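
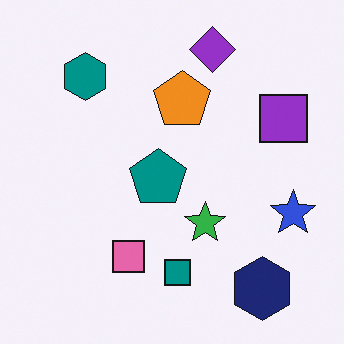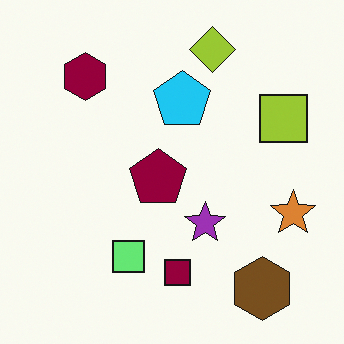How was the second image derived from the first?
The transformation is: hue-shifted by a large amount.

Every shape's color has rotated by the same amount around the hue wheel — a uniform hue shift.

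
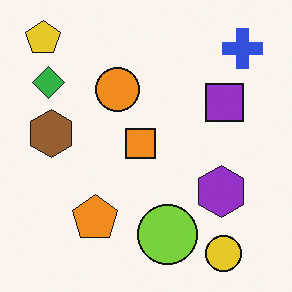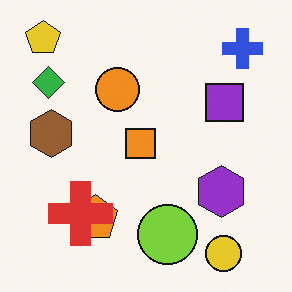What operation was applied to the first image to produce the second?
The transformation is: overlaid with an additional red cross.

A red cross appears in the second image that is absent from the first.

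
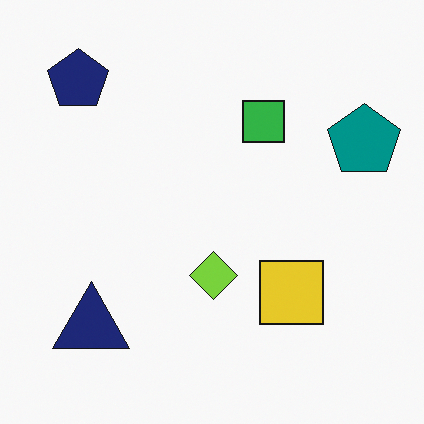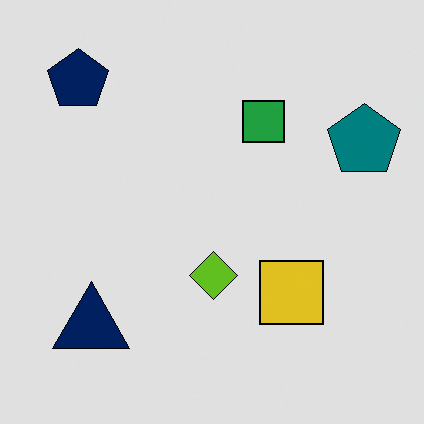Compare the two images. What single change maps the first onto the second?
The transformation is: posterized to a reduced palette.

Each flat color has snapped to a coarser quantized level — most visibly, the near-white background has dropped to a flat grey.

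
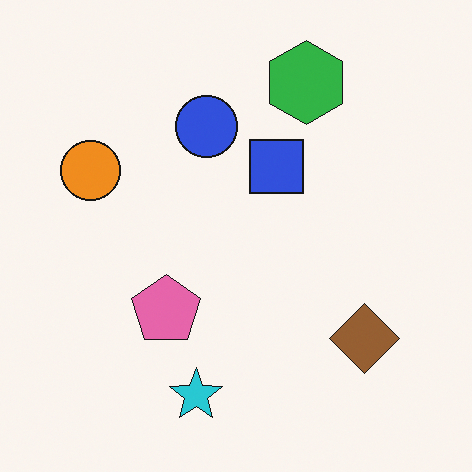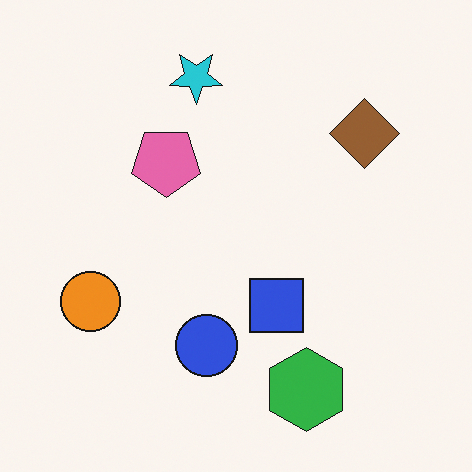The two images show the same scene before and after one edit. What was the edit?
Flipped vertically (top ↔ bottom).

The cyan star is in the bottom of the first image and the top of the second — shapes on opposite sides of the horizontal midline have swapped in a mirror flip.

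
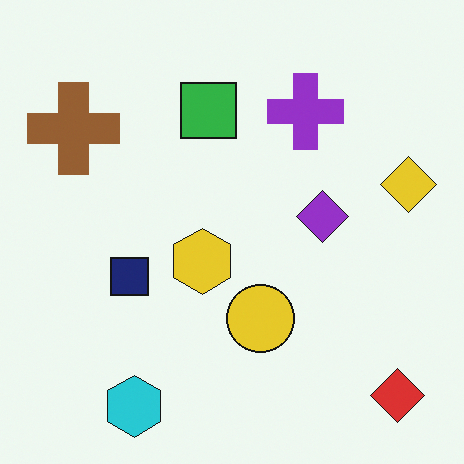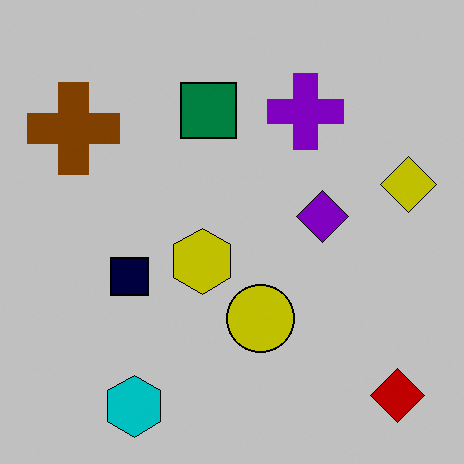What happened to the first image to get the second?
The image was aggressively posterized.

Each flat color has snapped to a coarser quantized level — most visibly, the near-white background has dropped to a flat grey.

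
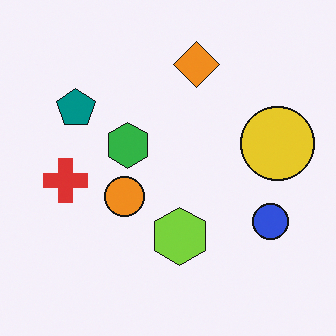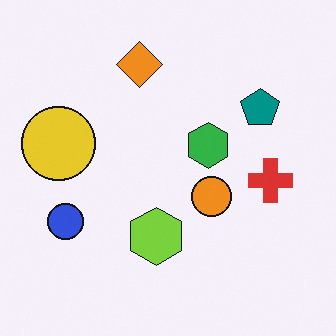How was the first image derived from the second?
Flipped horizontally (left ↔ right).

The yellow circle is in the left of the second image and the right of the first — shapes on opposite sides of the vertical midline have swapped in a mirror flip.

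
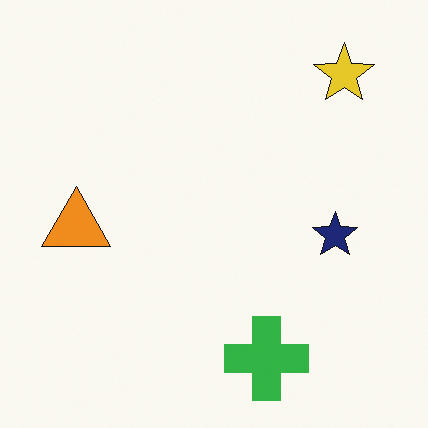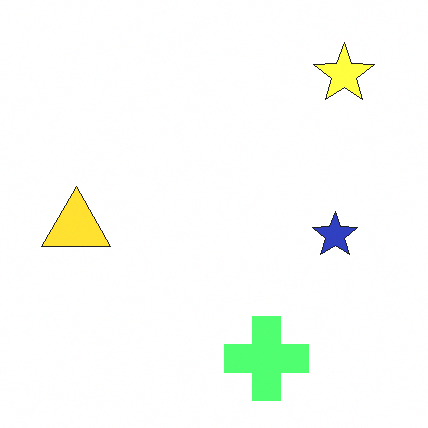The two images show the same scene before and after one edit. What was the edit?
The second image is the first brightened a lot.

Every pixel — background and shapes alike — is uniformly brightened.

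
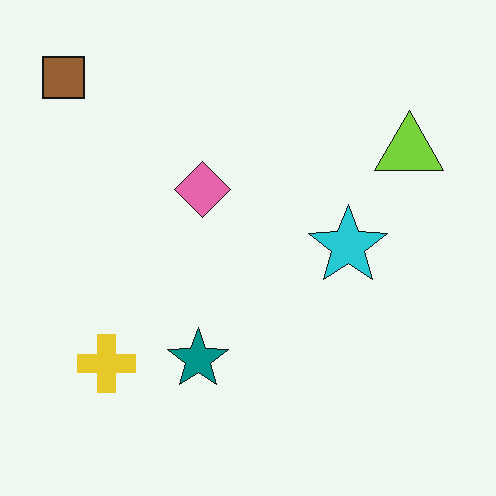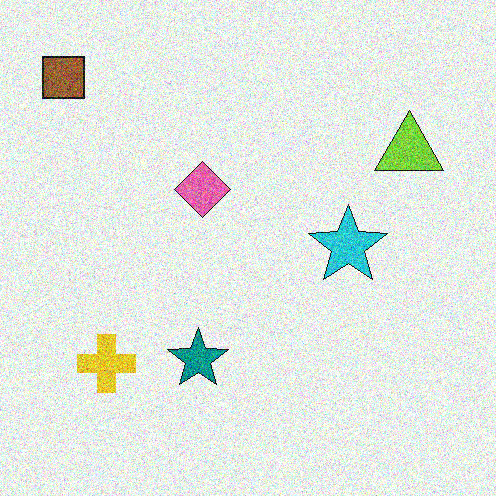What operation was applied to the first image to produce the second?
The image was degraded with strong gaussian noise.

Random speckle covers the whole image, including the flat background.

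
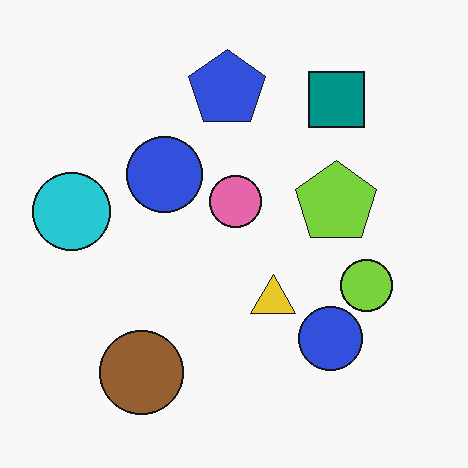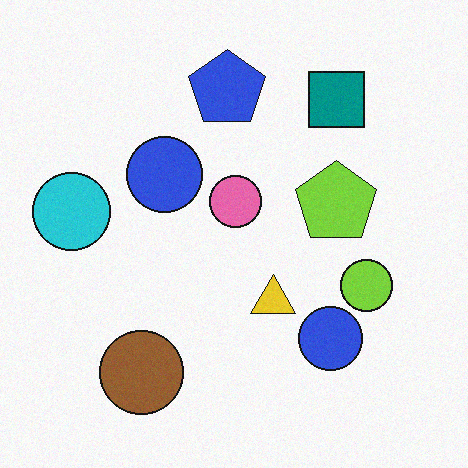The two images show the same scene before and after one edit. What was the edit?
The transformation is: degraded with light additive noise.

Random speckle covers the whole image, including the flat background.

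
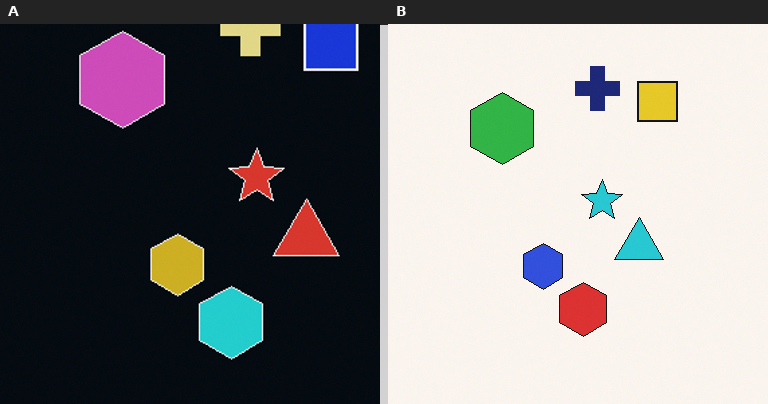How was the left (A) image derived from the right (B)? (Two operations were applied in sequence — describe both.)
It was color-inverted (negative), then cropped slightly and scaled back up.

The light background has become dark and every shape's color is its complement — a photographic negative. The visible shapes are larger and the field of view is narrower; shapes near the original edges may be partly or wholly outside the frame — a crop-and-rescale.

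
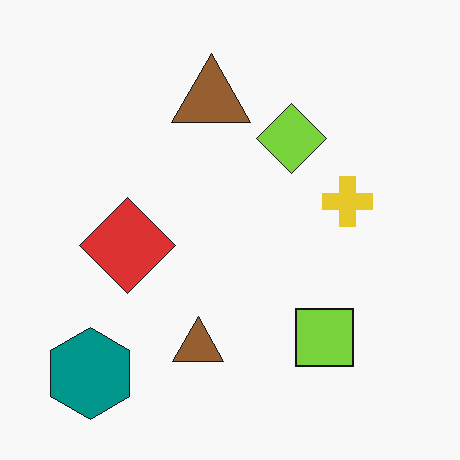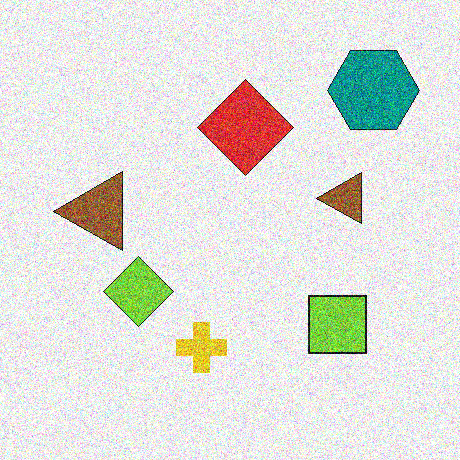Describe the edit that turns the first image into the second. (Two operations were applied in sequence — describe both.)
The image was transposed (reflected across the top-left ↔ bottom-right diagonal), then degraded with a thick layer of grain.

Shapes have swapped their row and column positions — what was in the top-right is now in the bottom-left — a diagonal reflection. Random speckle covers the whole image, including the flat background.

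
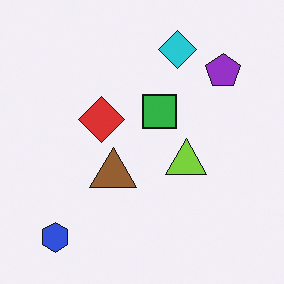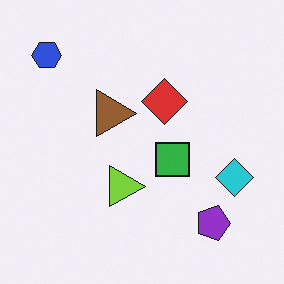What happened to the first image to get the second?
The image was rotated 90° clockwise.

The blue hexagon sits in the bottom-left of the first image and the top-left of the second — consistent with a whole-image 90° clockwise rotation.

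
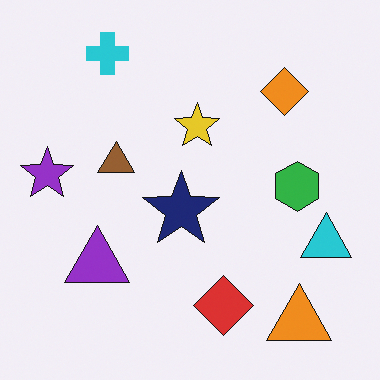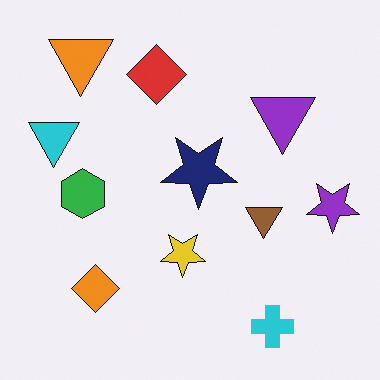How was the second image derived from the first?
The image was rotated 180°.

The orange triangle sits in the bottom-right of the first image and the top-left of the second — consistent with a whole-image 180° rotation.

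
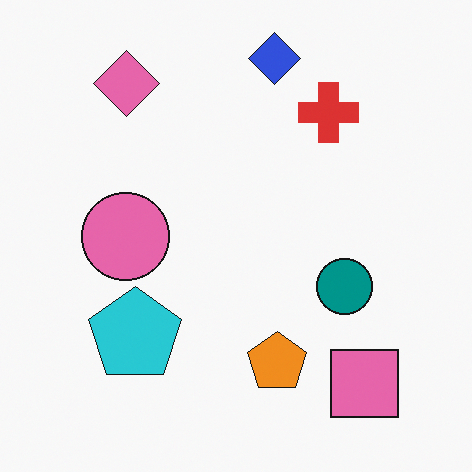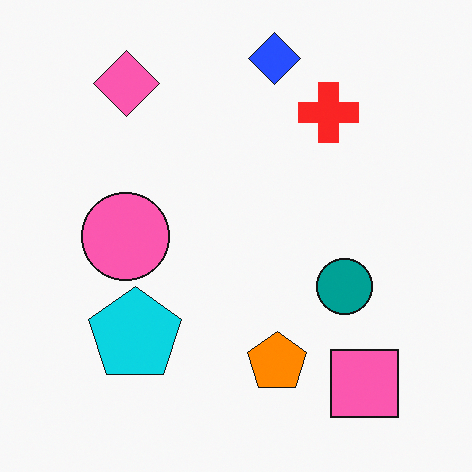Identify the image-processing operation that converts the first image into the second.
This is the original image slightly oversaturated.

All colors are more vivid — a global saturation change.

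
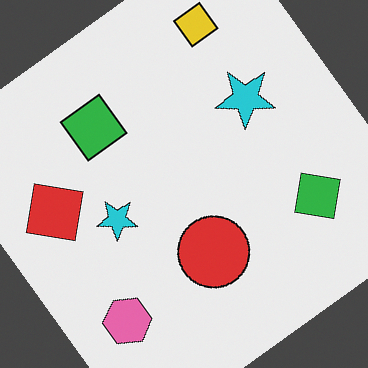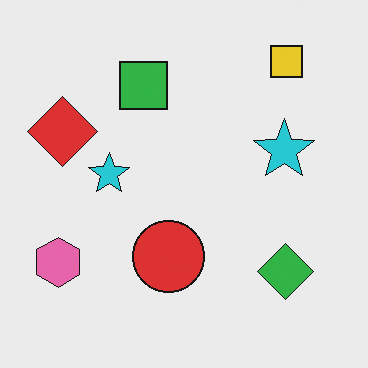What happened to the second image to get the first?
It was rotated counter-clockwise by a large amount — several tens of degrees.

Every shape is tilted by the same angle and the image corners show triangular fill wedges — a whole-image rotation by a non-right angle.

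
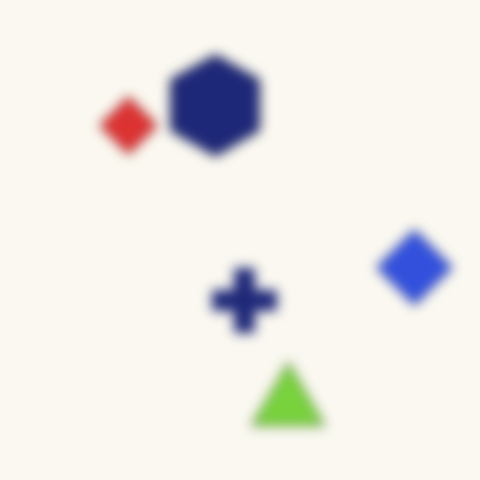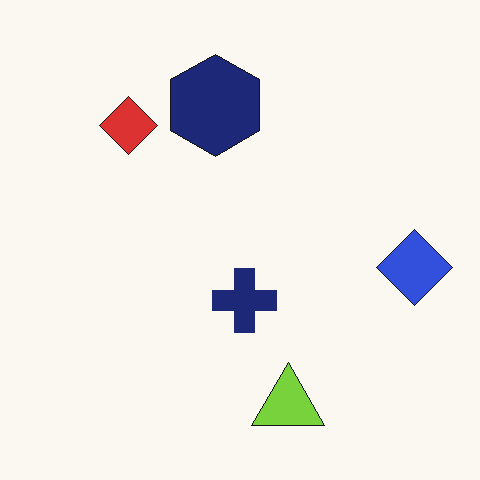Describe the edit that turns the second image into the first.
The first image is the second heavily blurred.

Shape edges and outlines are uniformly softened across the whole image.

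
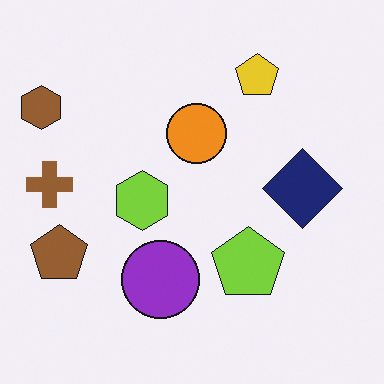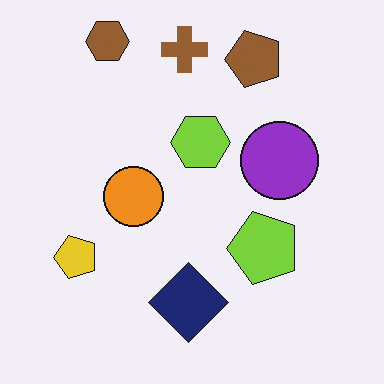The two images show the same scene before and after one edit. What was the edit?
Transposed (reflected across the top-left ↔ bottom-right diagonal).

Shapes have swapped their row and column positions — what was in the top-right is now in the bottom-left — a diagonal reflection.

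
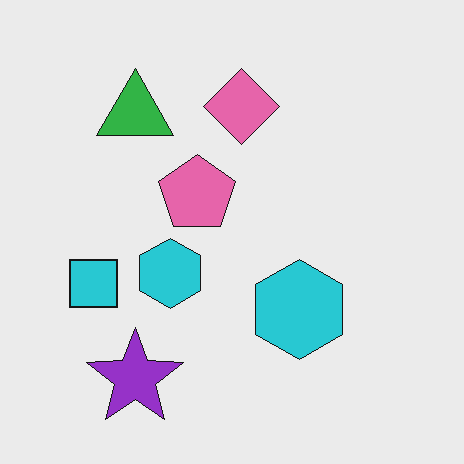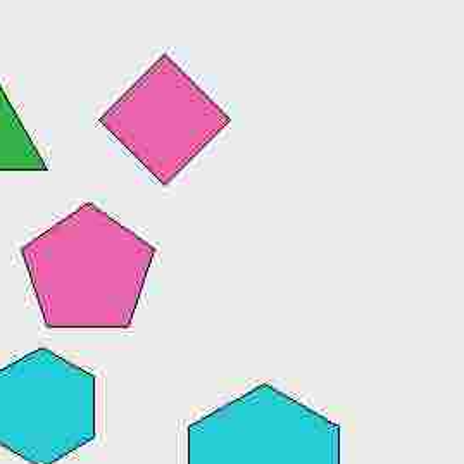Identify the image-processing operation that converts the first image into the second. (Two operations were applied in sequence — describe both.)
This is the original image heavily JPEG-compressed with obvious blocking artifacts, then cropped tightly and scaled back up.

Blocky 8×8 compression artifacts appear around shape edges and the flat background shows ringing — characteristic JPEG degradation. The visible shapes are larger and the field of view is narrower; shapes near the original edges may be partly or wholly outside the frame — a crop-and-rescale.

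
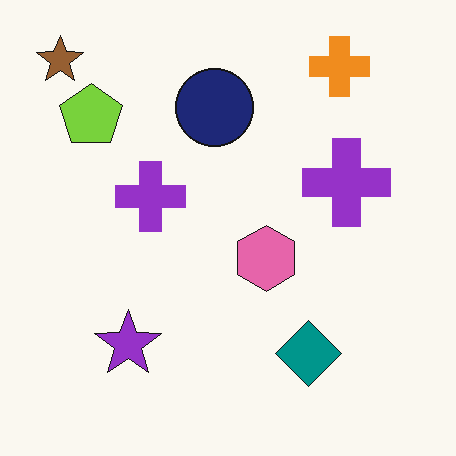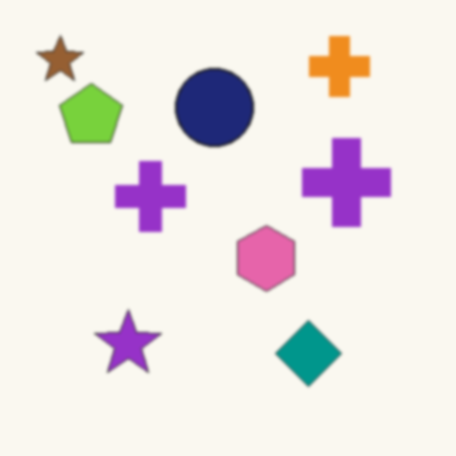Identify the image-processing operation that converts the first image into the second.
The second image is the first slightly softened.

Shape edges and outlines are uniformly softened across the whole image.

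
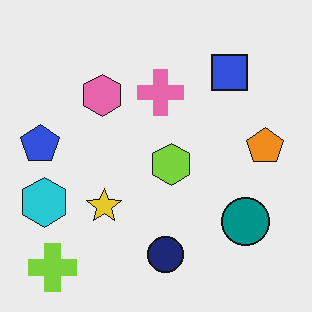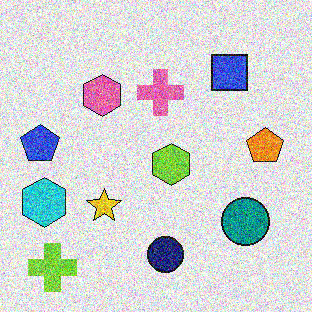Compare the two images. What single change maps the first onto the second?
The second image is the first degraded with strong gaussian noise.

Random speckle covers the whole image, including the flat background.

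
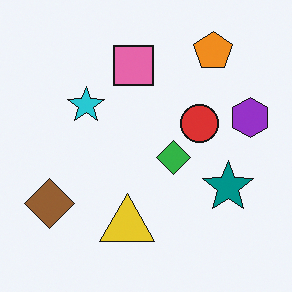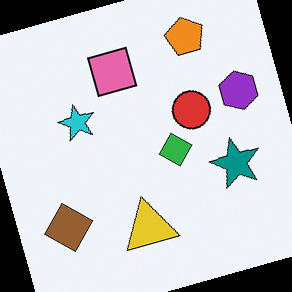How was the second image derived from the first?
It was rotated counter-clockwise by a clearly visible amount.

Every shape is tilted by the same angle and the image corners show triangular fill wedges — a whole-image rotation by a non-right angle.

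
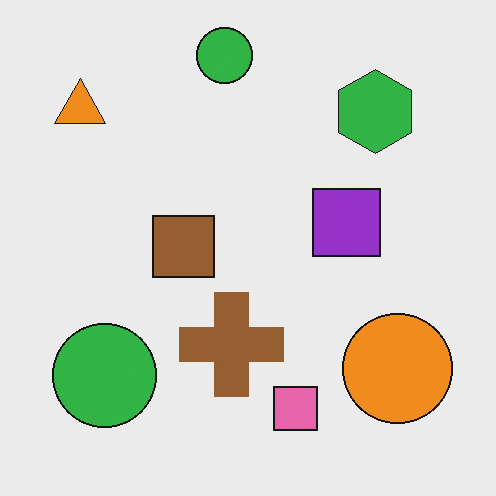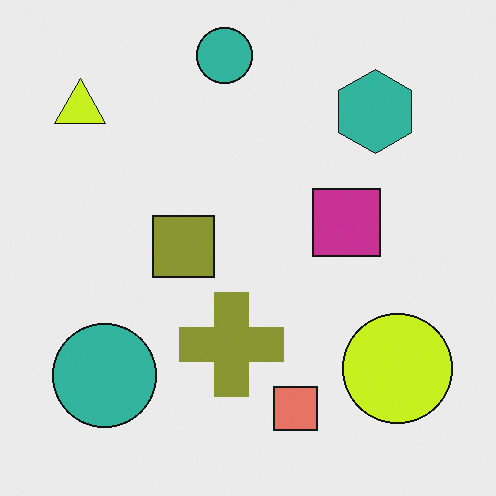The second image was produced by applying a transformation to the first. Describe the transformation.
The image was hue-shifted slightly.

Every shape's color has rotated by the same amount around the hue wheel — a uniform hue shift.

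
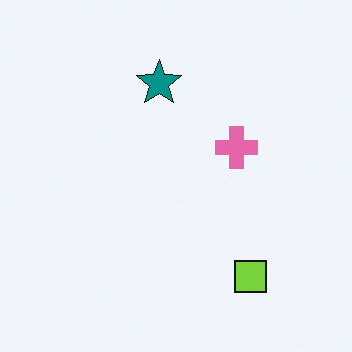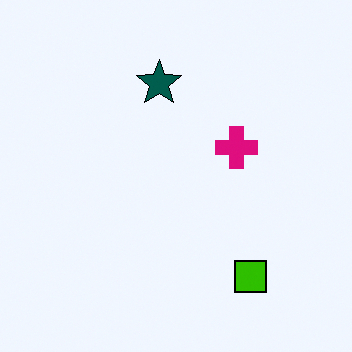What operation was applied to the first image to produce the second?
It was given much higher contrast.

Tones are pushed away from mid-grey across the whole image — a global contrast change.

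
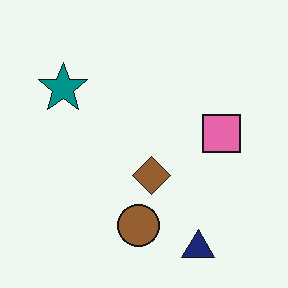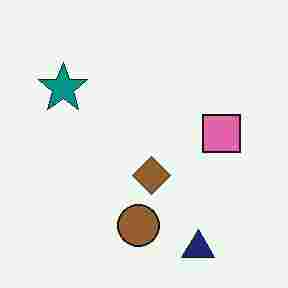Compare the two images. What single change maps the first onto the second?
Heavily JPEG-compressed with obvious blocking artifacts.

Blocky 8×8 compression artifacts appear around shape edges and the flat background shows ringing — characteristic JPEG degradation.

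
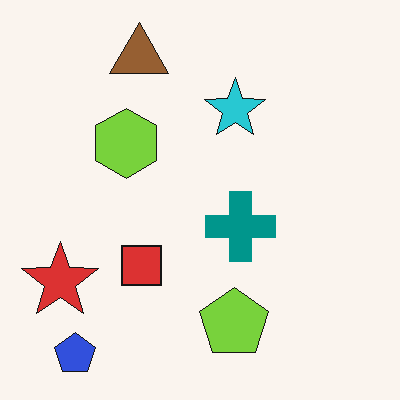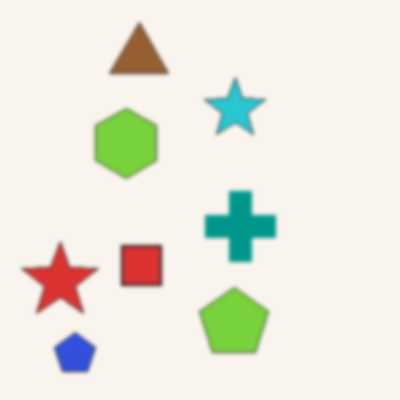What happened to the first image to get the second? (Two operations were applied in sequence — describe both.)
This is the original image lightly blurred, then JPEG-compressed with visible artifacts.

Shape edges and outlines are uniformly softened across the whole image. Blocky 8×8 compression artifacts appear around shape edges and the flat background shows ringing — characteristic JPEG degradation.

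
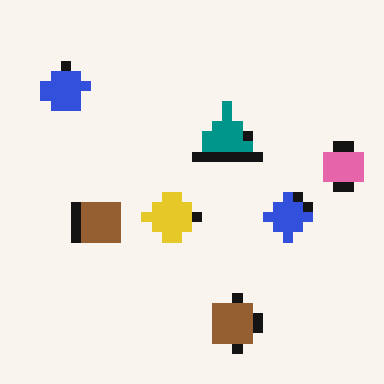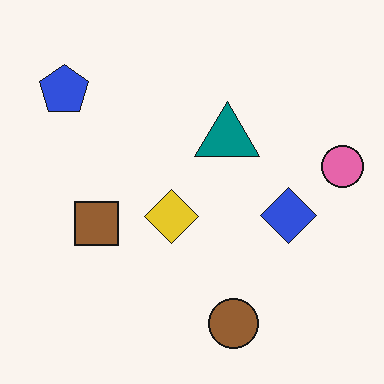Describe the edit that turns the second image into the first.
It was heavily pixelated into large blocks.

Shapes are reduced to large square blocks; fine edges and outlines are lost — a downscale-then-upscale (mosaic) effect.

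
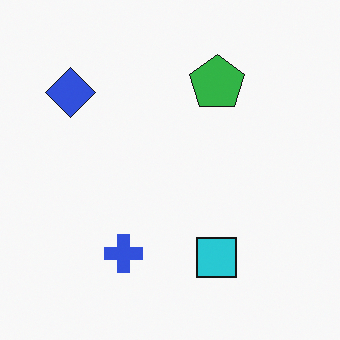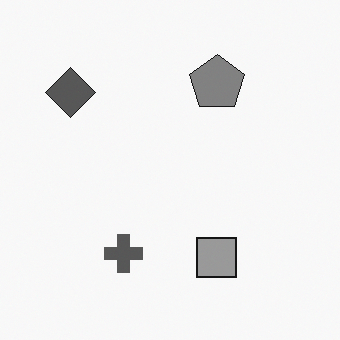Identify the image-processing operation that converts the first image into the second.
The image was converted to grayscale.

All color is removed — every shape is now a shade of grey.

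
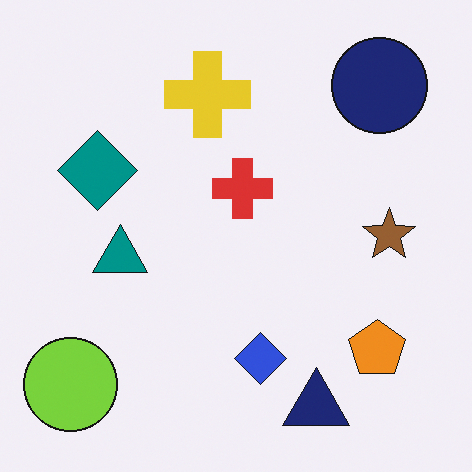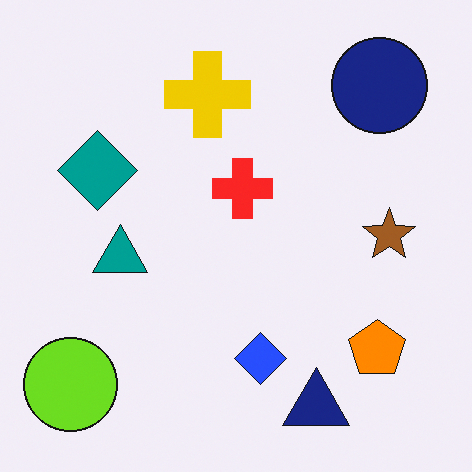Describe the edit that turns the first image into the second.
This is the original image slightly oversaturated.

All colors are more vivid — a global saturation change.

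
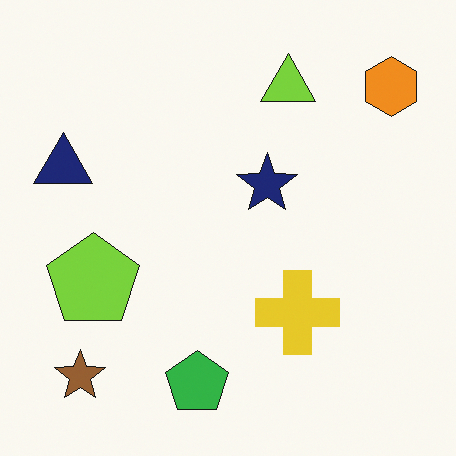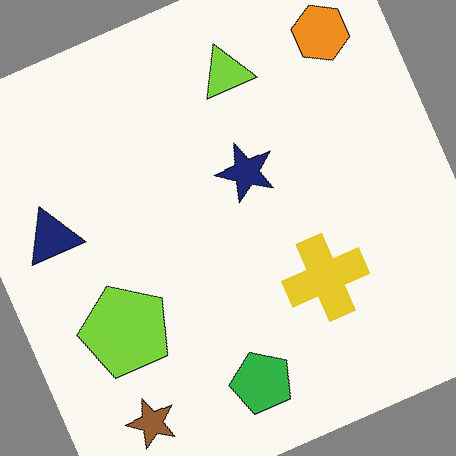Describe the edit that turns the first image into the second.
The second image is the first rotated counter-clockwise by a clearly visible amount.

Every shape is tilted by the same angle and the image corners show triangular fill wedges — a whole-image rotation by a non-right angle.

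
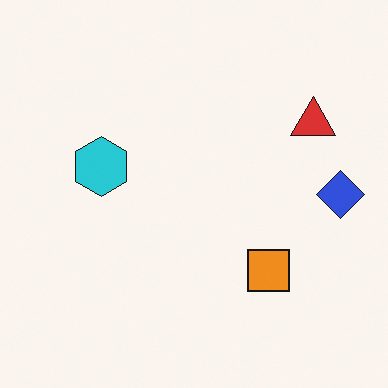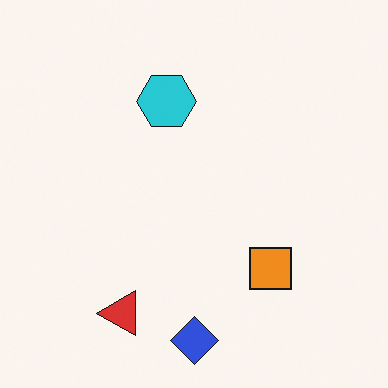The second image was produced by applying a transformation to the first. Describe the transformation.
Transposed (reflected across the top-left ↔ bottom-right diagonal).

Shapes have swapped their row and column positions — what was in the top-right is now in the bottom-left — a diagonal reflection.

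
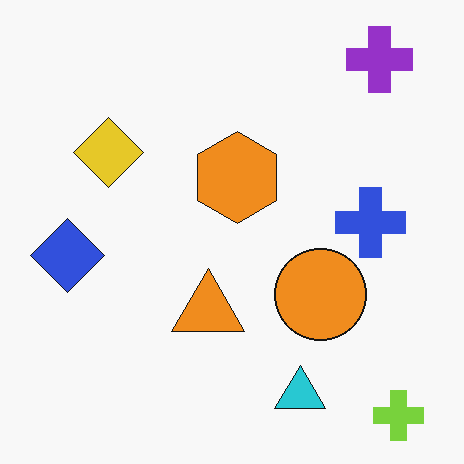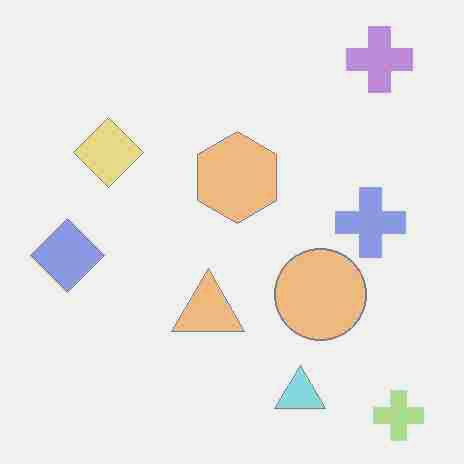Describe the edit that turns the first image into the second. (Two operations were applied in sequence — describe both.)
The transformation is: heavily JPEG-compressed with obvious blocking artifacts, then given much lower contrast.

Blocky 8×8 compression artifacts appear around shape edges and the flat background shows ringing — characteristic JPEG degradation. Tones are pushed toward mid-grey across the whole image — a global contrast change.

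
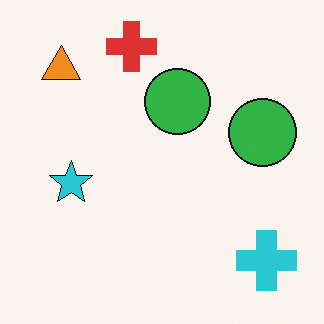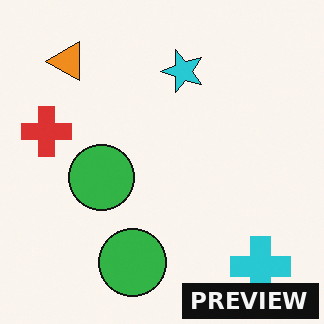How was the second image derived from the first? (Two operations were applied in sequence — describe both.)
Transposed (reflected across the top-left ↔ bottom-right diagonal), then watermarked with the text "PREVIEW" in the lower-right corner.

Shapes have swapped their row and column positions — what was in the top-right is now in the bottom-left — a diagonal reflection. A dark label reading "PREVIEW" appears in the lower-right corner.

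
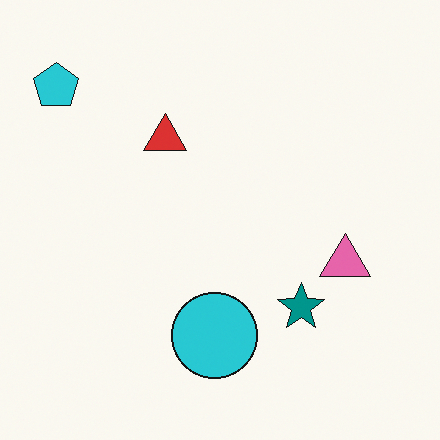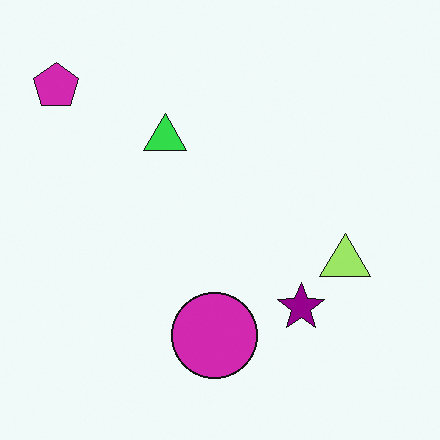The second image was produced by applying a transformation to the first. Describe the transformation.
Hue-shifted by a moderate amount.

Every shape's color has rotated by the same amount around the hue wheel — a uniform hue shift.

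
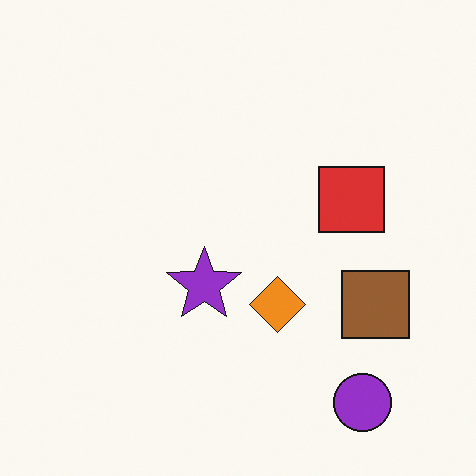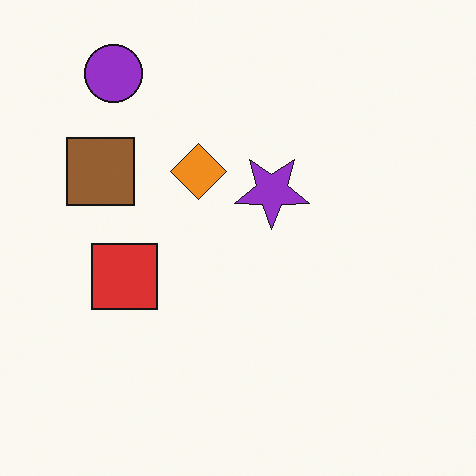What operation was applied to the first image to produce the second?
Rotated 180°.

The purple circle sits in the bottom-right of the first image and the top-left of the second — consistent with a whole-image 180° rotation.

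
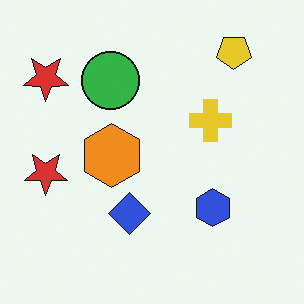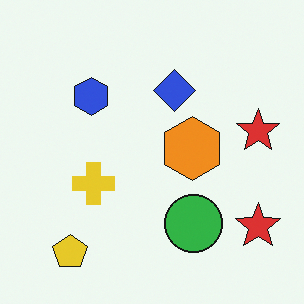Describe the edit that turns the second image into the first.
The first image is the second rotated 180°.

The yellow pentagon sits in the bottom-left of the second image and the top-right of the first — consistent with a whole-image 180° rotation.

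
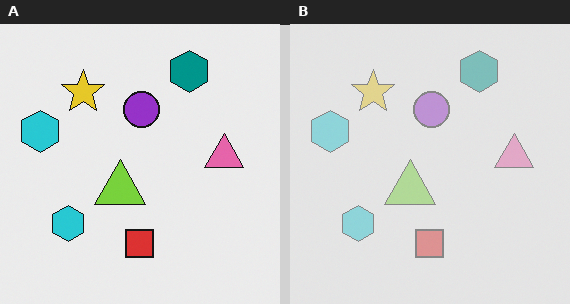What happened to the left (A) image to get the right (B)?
The transformation is: washed out (contrast reduced).

Tones are pushed toward mid-grey across the whole image — a global contrast change.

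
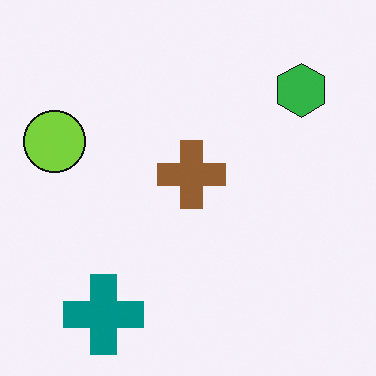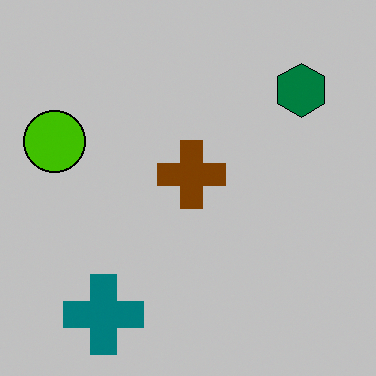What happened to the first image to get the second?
It was aggressively posterized.

Each flat color has snapped to a coarser quantized level — most visibly, the near-white background has dropped to a flat grey.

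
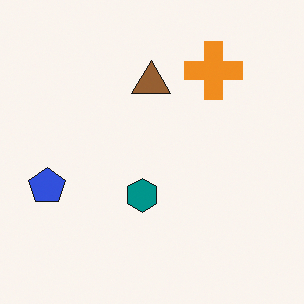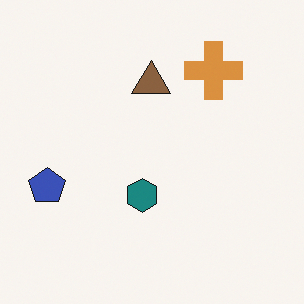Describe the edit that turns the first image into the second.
Slightly desaturated.

All colors are more muted and greyish — a global saturation change.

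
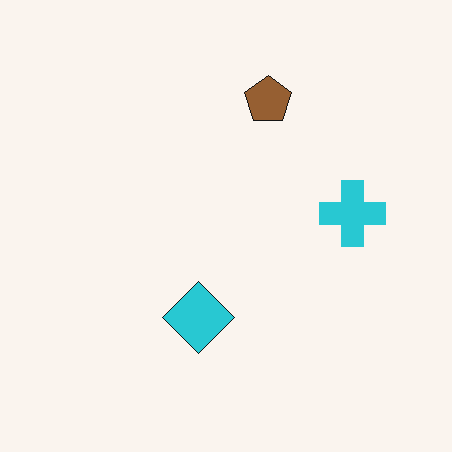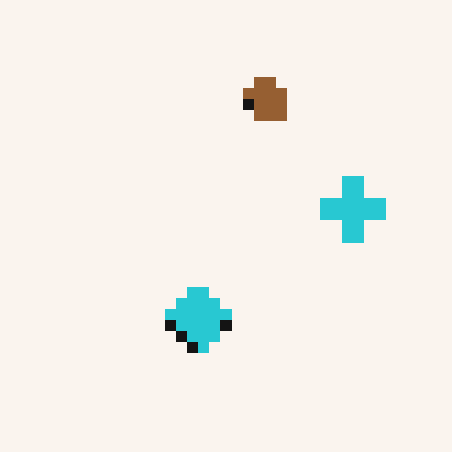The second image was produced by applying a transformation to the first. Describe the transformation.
The second image is the first coarsely pixelated.

Shapes are reduced to large square blocks; fine edges and outlines are lost — a downscale-then-upscale (mosaic) effect.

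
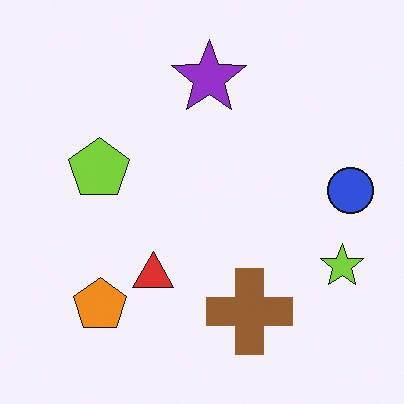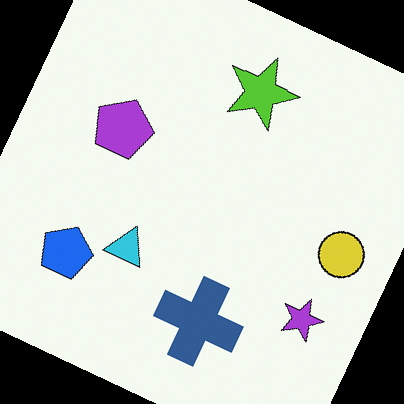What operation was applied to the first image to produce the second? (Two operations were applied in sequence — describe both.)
Hue-shifted through roughly half the color wheel, then rotated clockwise by a clearly visible amount.

Every shape's color has rotated by the same amount around the hue wheel — a uniform hue shift. Every shape is tilted by the same angle and the image corners show triangular fill wedges — a whole-image rotation by a non-right angle.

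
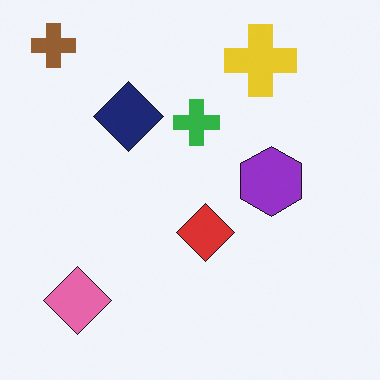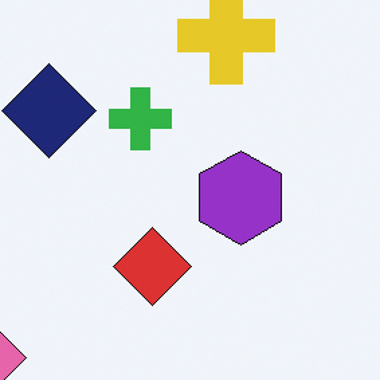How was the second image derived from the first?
The image was cropped to a modestly smaller region and rescaled.

The visible shapes are larger and the field of view is narrower; shapes near the original edges may be partly or wholly outside the frame — a crop-and-rescale.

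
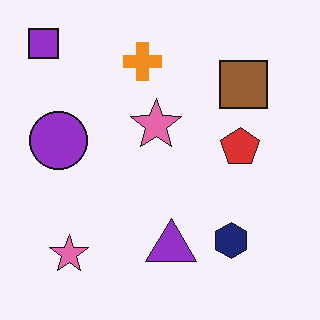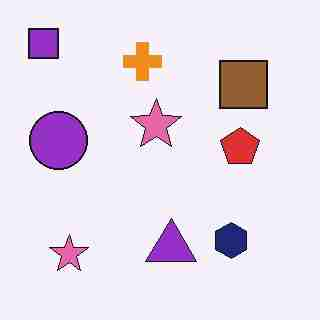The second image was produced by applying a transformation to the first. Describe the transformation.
This is the original image degraded with heavy JPEG compression.

Blocky 8×8 compression artifacts appear around shape edges and the flat background shows ringing — characteristic JPEG degradation.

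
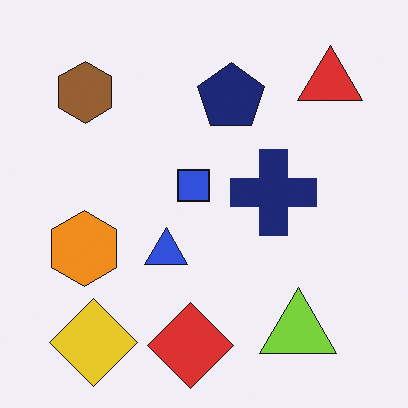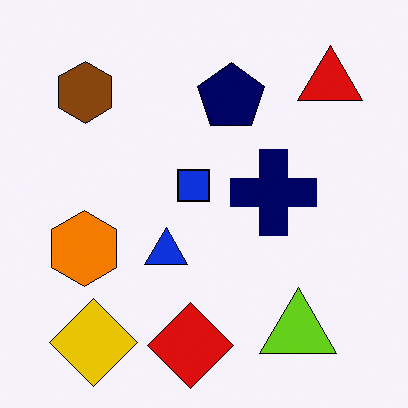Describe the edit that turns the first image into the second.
The image was given slightly increased contrast.

Tones are pushed away from mid-grey across the whole image — a global contrast change.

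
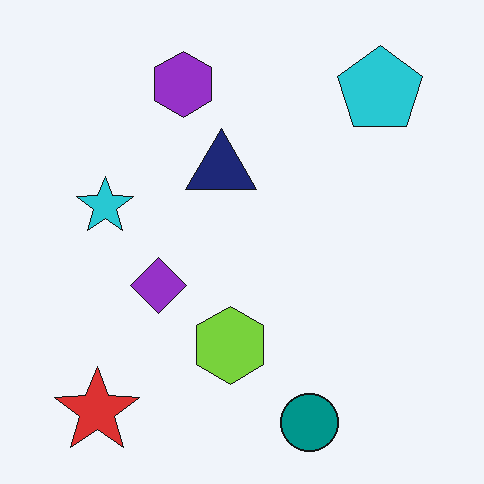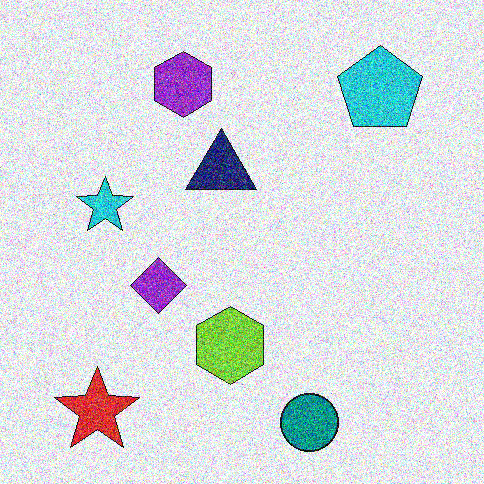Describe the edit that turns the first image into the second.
The image was degraded with a thick layer of grain.

Random speckle covers the whole image, including the flat background.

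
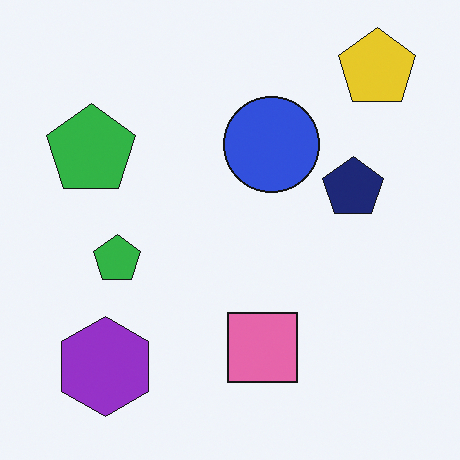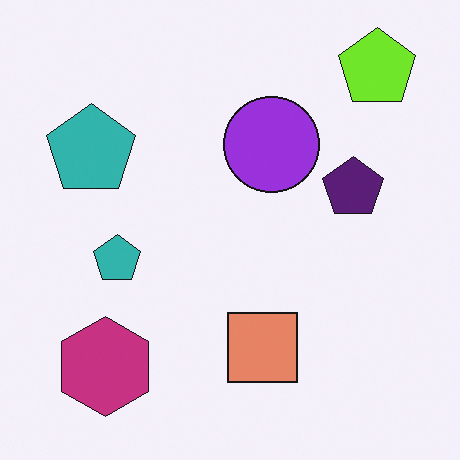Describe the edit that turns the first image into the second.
The transformation is: hue-shifted by a small amount.

Every shape's color has rotated by the same amount around the hue wheel — a uniform hue shift.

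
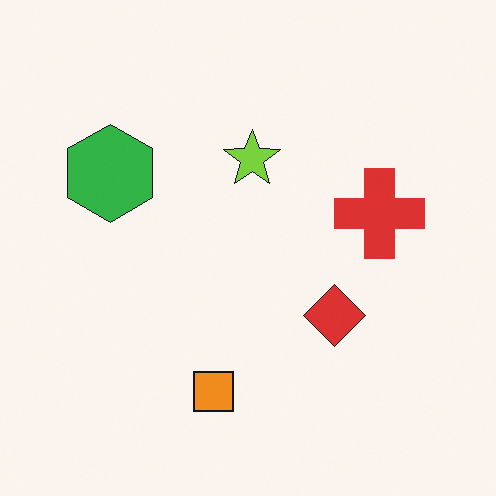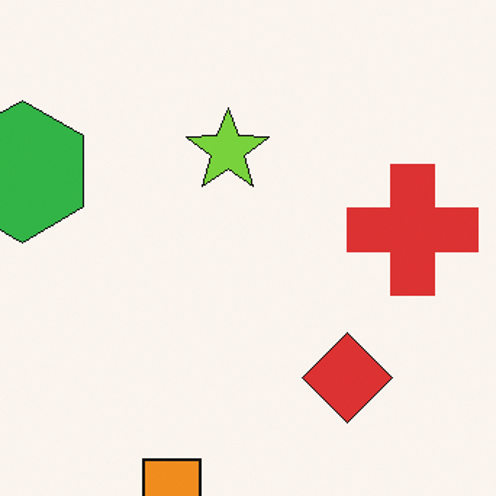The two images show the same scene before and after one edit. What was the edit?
The second image is the first cropped slightly and scaled back up.

The visible shapes are larger and the field of view is narrower; shapes near the original edges may be partly or wholly outside the frame — a crop-and-rescale.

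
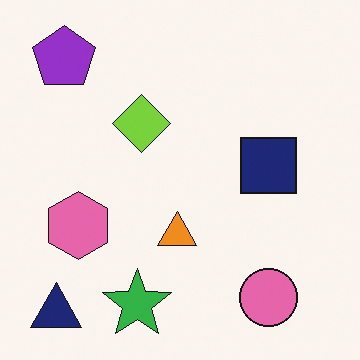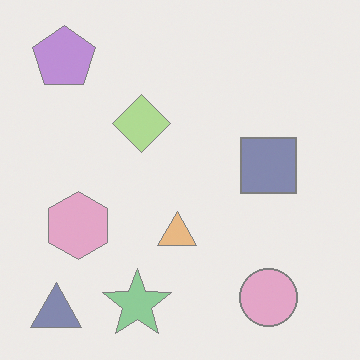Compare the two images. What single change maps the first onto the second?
Washed out (contrast reduced).

Tones are pushed toward mid-grey across the whole image — a global contrast change.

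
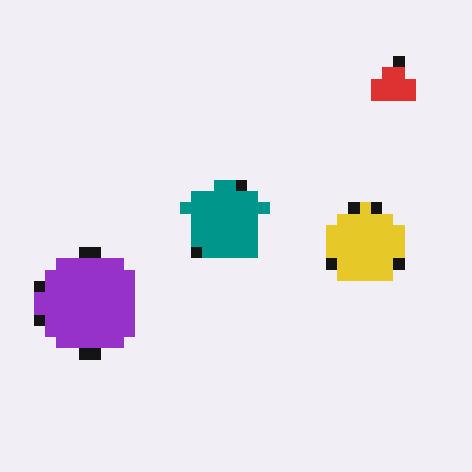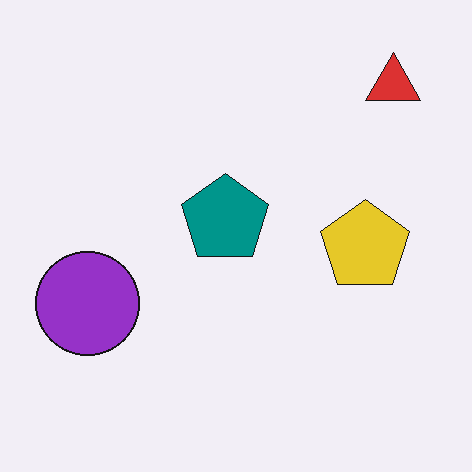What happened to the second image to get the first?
The transformation is: coarsely pixelated.

Shapes are reduced to large square blocks; fine edges and outlines are lost — a downscale-then-upscale (mosaic) effect.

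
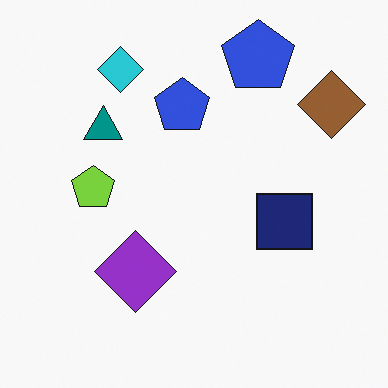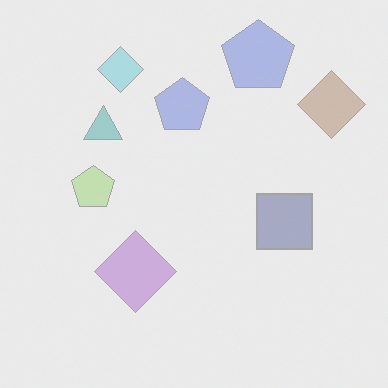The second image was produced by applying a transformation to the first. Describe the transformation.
The image was given much lower contrast.

Tones are pushed toward mid-grey across the whole image — a global contrast change.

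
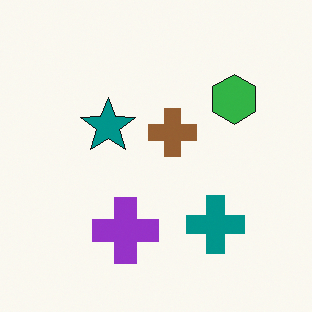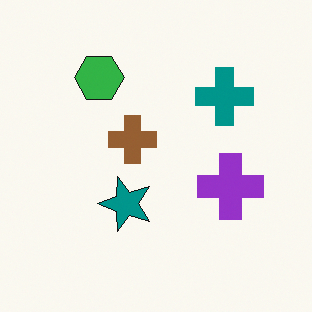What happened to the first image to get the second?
This is the original image rotated 90° counter-clockwise.

The green hexagon sits in the top-right of the first image and the top-left of the second — consistent with a whole-image 90° counter-clockwise rotation.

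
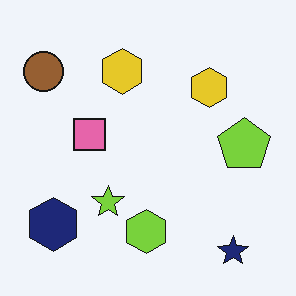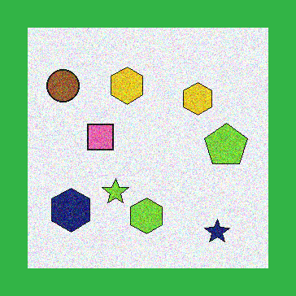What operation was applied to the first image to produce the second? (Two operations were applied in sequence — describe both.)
The second image is the first degraded with strong gaussian noise, then framed with a green border.

Random speckle covers the whole image, including the flat background. A solid green frame runs around the edge of the second image, with the content slightly shrunk inside it.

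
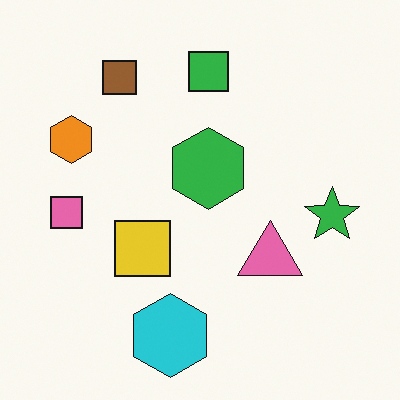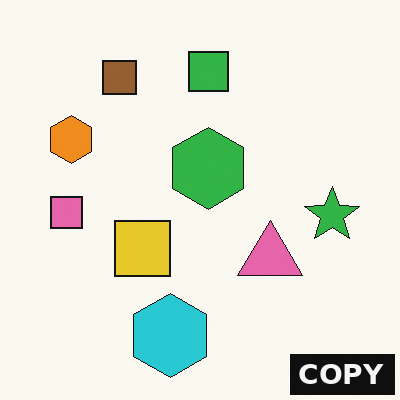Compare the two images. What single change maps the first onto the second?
The image was watermarked with the text "COPY" in the lower-right corner.

A dark label reading "COPY" appears in the lower-right corner.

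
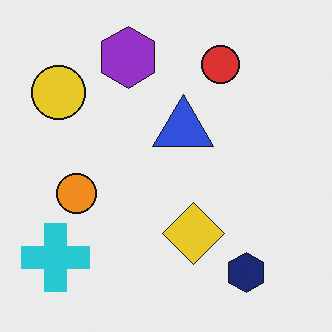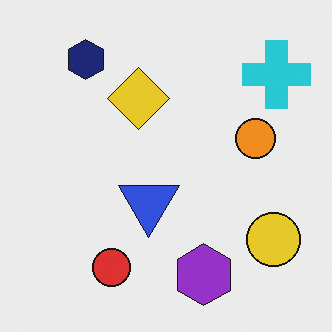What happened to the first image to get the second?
The second image is the first rotated 180°.

The cyan cross sits in the bottom-left of the first image and the top-right of the second — consistent with a whole-image 180° rotation.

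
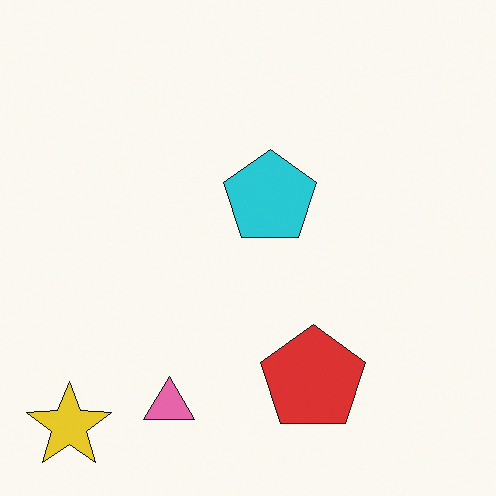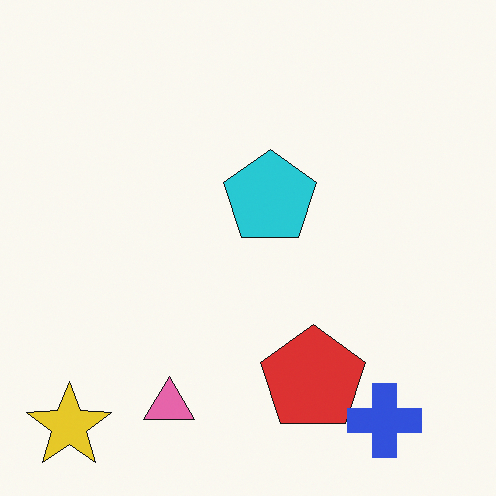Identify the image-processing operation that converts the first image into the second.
The second image is the first overlaid with an additional blue cross.

A blue cross appears in the second image that is absent from the first.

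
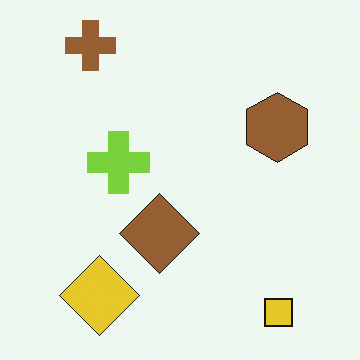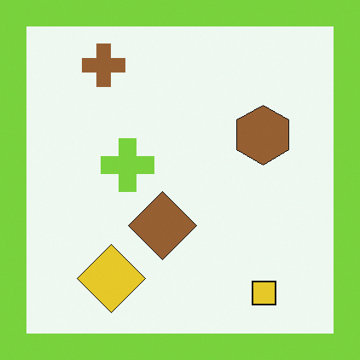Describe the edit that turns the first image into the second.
The transformation is: framed with a lime border.

A solid lime frame runs around the edge of the second image, with the content slightly shrunk inside it.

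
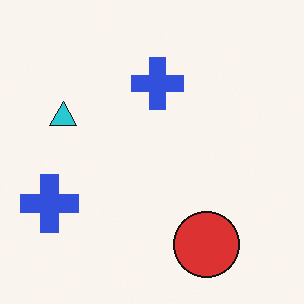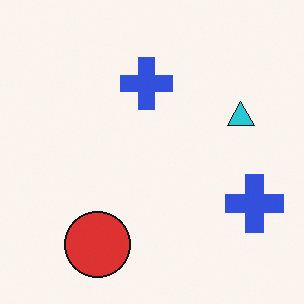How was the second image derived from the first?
The image was flipped horizontally (left ↔ right).

The cyan triangle is in the left of the first image and the right of the second — shapes on opposite sides of the vertical midline have swapped in a mirror flip.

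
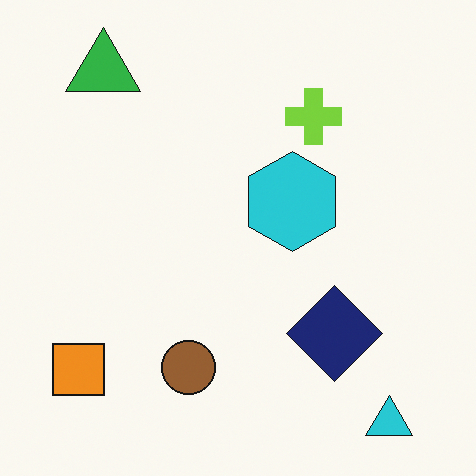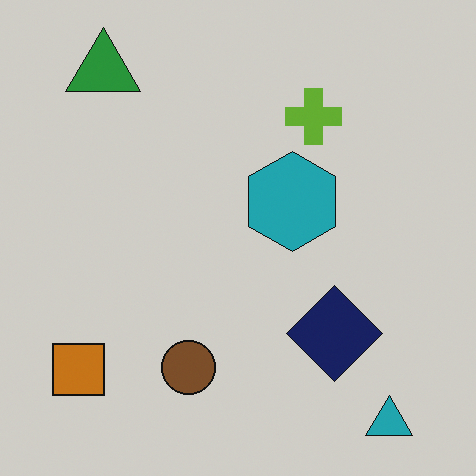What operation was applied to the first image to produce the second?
It was slightly darkened.

Every pixel — background and shapes alike — is uniformly darkened.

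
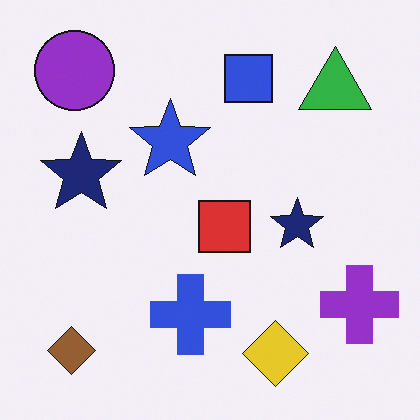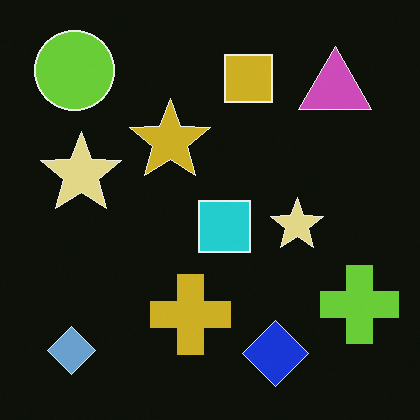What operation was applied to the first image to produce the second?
It was color-inverted (negative).

The light background has become dark and every shape's color is its complement — a photographic negative.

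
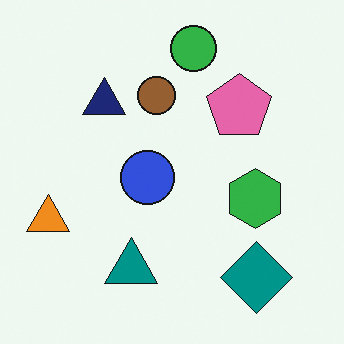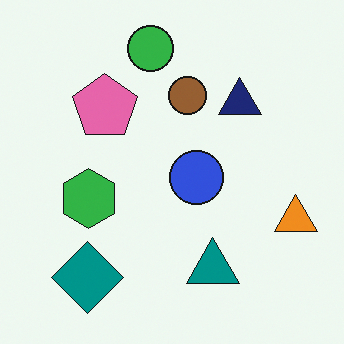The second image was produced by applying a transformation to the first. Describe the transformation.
This is the original image flipped horizontally (left ↔ right).

The orange triangle is in the left of the first image and the right of the second — shapes on opposite sides of the vertical midline have swapped in a mirror flip.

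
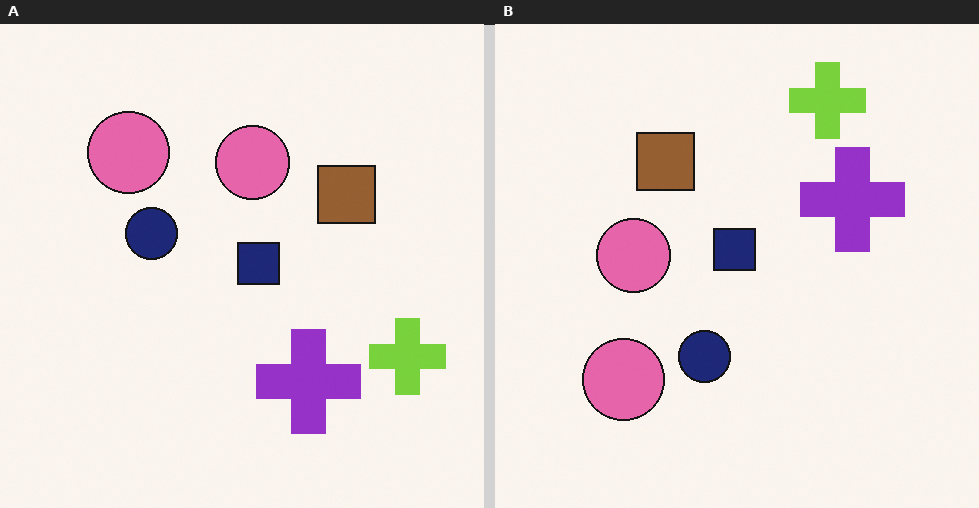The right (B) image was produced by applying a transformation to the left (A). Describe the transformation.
The image was rotated 90° counter-clockwise.

The lime cross sits in the bottom-right of the left (A) image and the top-right of the right (B) — consistent with a whole-image 90° counter-clockwise rotation.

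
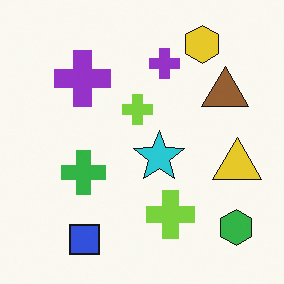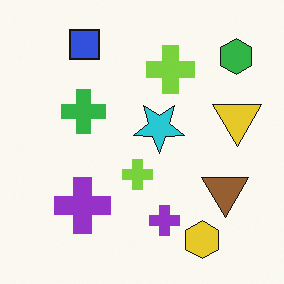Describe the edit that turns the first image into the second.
The image was flipped vertically (top ↔ bottom).

The yellow hexagon is in the top-right of the first image and the bottom-right of the second — shapes on opposite sides of the horizontal midline have swapped in a mirror flip.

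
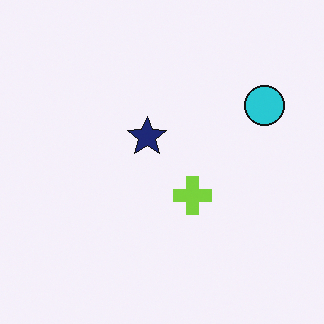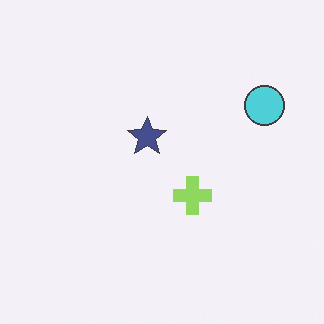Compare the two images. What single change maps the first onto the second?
The image was given slightly reduced contrast.

Tones are pushed toward mid-grey across the whole image — a global contrast change.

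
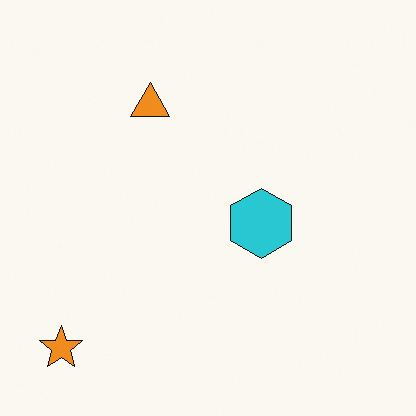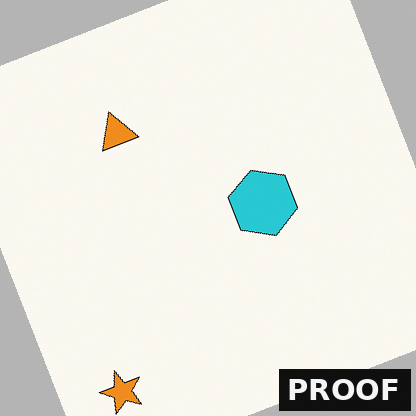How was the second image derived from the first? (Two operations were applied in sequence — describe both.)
The second image is the first rotated counter-clockwise by a clearly visible amount, then watermarked with the text "PROOF" in the lower-right corner.

Every shape is tilted by the same angle and the image corners show triangular fill wedges — a whole-image rotation by a non-right angle. A dark label reading "PROOF" appears in the lower-right corner.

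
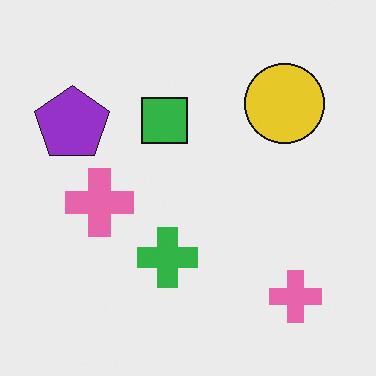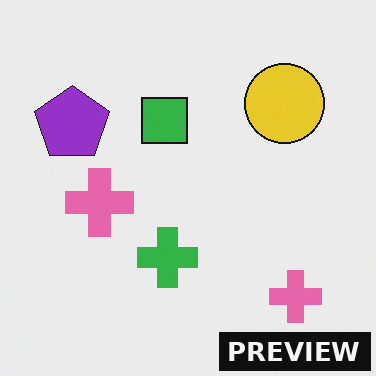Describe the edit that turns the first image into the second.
The transformation is: watermarked with the text "PREVIEW" in the lower-right corner.

A dark label reading "PREVIEW" appears in the lower-right corner.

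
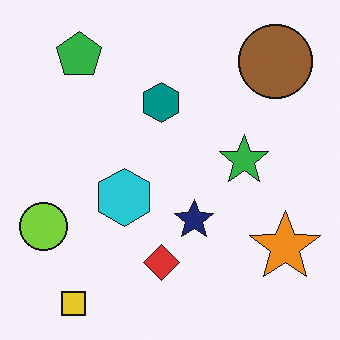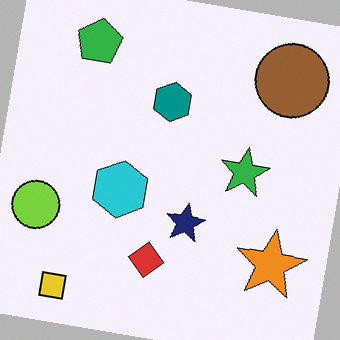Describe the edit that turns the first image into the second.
The second image is the first rotated clockwise by a few degrees.

Every shape is tilted by the same angle and the image corners show triangular fill wedges — a whole-image rotation by a non-right angle.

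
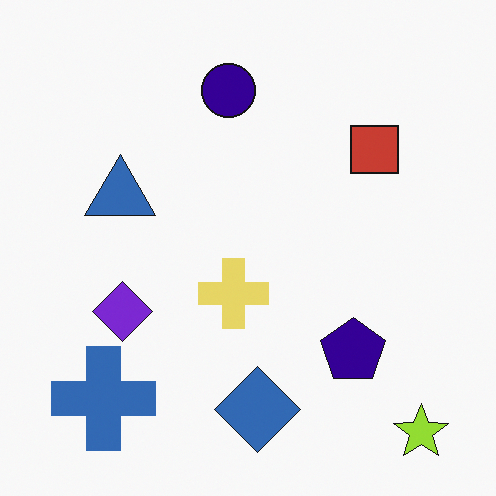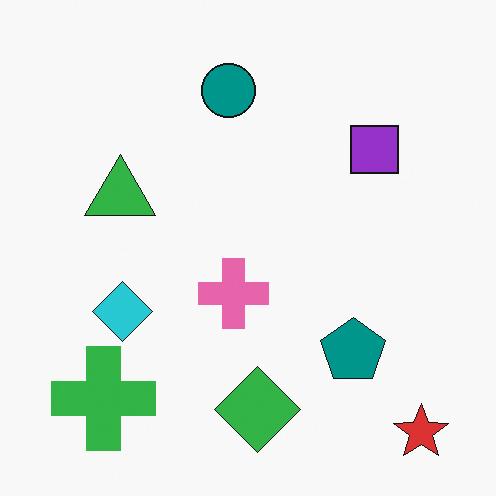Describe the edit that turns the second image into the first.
The image was hue-shifted through roughly a third of the color wheel.

Every shape's color has rotated by the same amount around the hue wheel — a uniform hue shift.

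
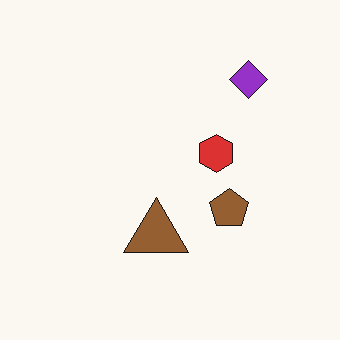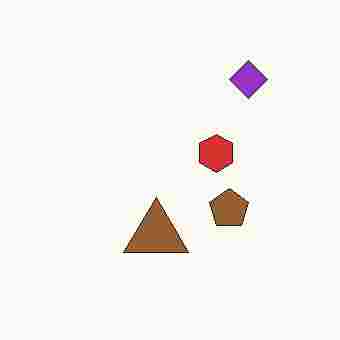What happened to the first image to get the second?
The transformation is: heavily JPEG-compressed with obvious blocking artifacts.

Blocky 8×8 compression artifacts appear around shape edges and the flat background shows ringing — characteristic JPEG degradation.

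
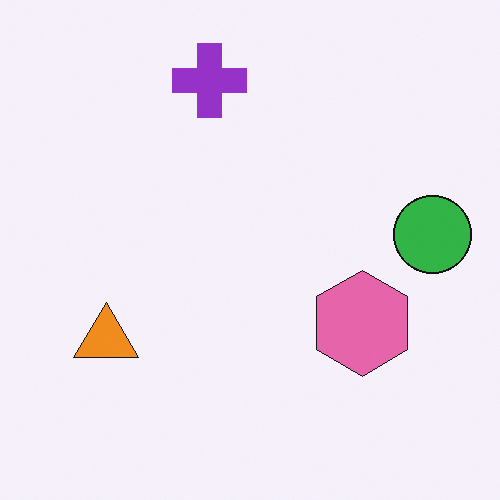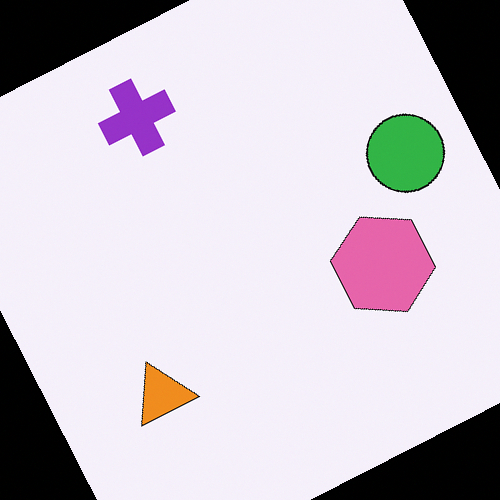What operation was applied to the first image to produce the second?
This is the original image rotated counter-clockwise by a moderate amount.

Every shape is tilted by the same angle and the image corners show triangular fill wedges — a whole-image rotation by a non-right angle.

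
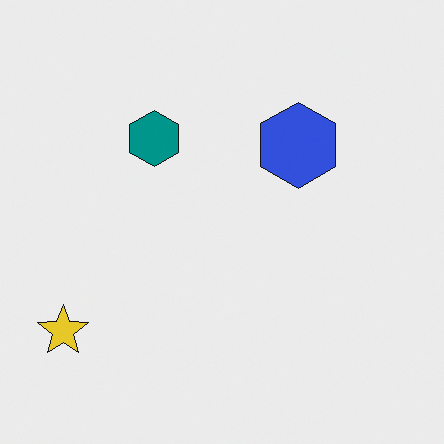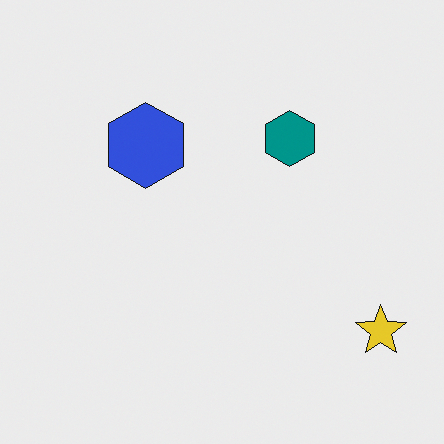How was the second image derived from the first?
The second image is the first flipped horizontally (left ↔ right).

The yellow star is in the bottom-left of the first image and the bottom-right of the second — shapes on opposite sides of the vertical midline have swapped in a mirror flip.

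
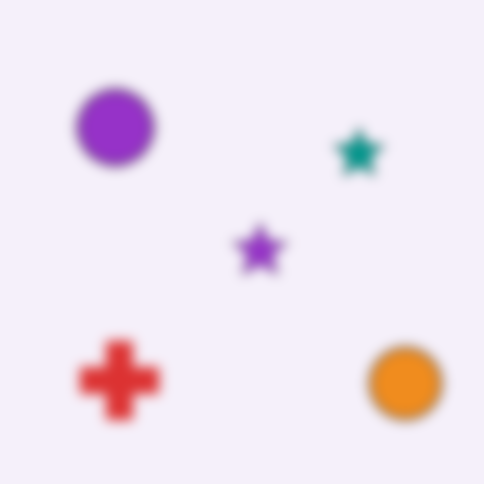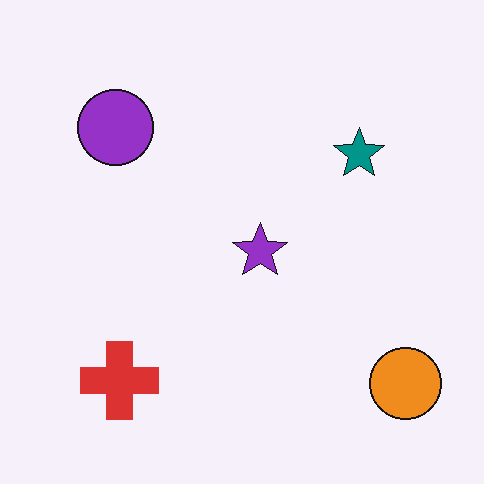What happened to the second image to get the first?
The transformation is: strongly gaussian-blurred.

Shape edges and outlines are uniformly softened across the whole image.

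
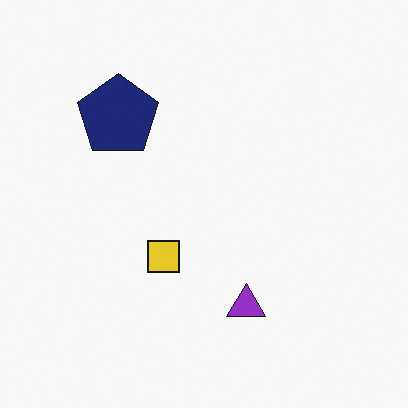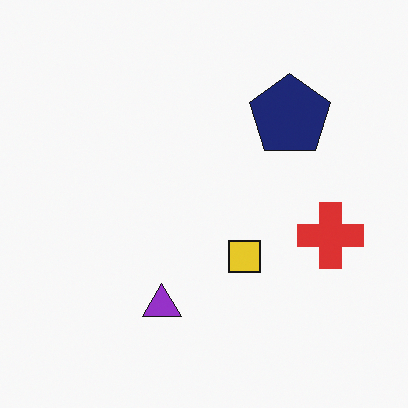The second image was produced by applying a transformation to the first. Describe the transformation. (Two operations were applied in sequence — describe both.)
The transformation is: flipped horizontally (left ↔ right), then overlaid with an additional red cross.

The navy pentagon is in the top-left of the first image and the top-right of the second — shapes on opposite sides of the vertical midline have swapped in a mirror flip. A red cross appears in the second image that is absent from the first.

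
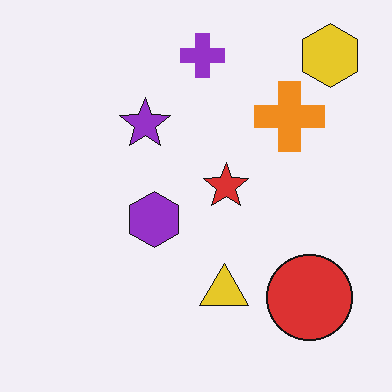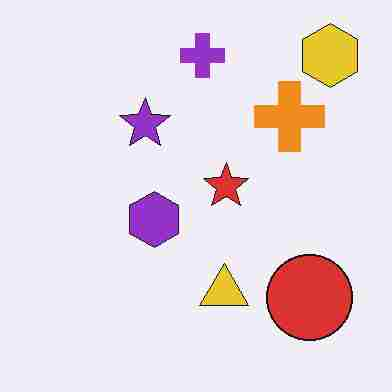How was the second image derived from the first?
The image was heavily JPEG-compressed with obvious blocking artifacts.

Blocky 8×8 compression artifacts appear around shape edges and the flat background shows ringing — characteristic JPEG degradation.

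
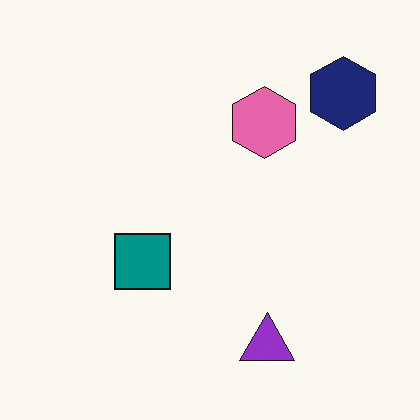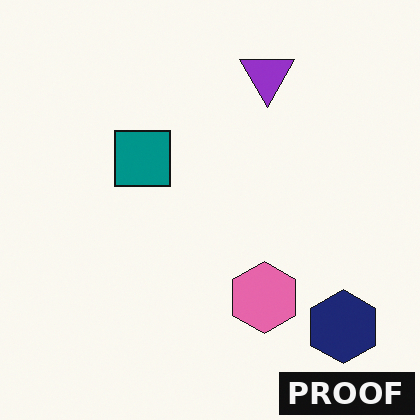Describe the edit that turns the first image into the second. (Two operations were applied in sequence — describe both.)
This is the original image flipped vertically (top ↔ bottom), then watermarked with the text "PROOF" in the lower-right corner.

The purple triangle is in the bottom of the first image and the top of the second — shapes on opposite sides of the horizontal midline have swapped in a mirror flip. A dark label reading "PROOF" appears in the lower-right corner.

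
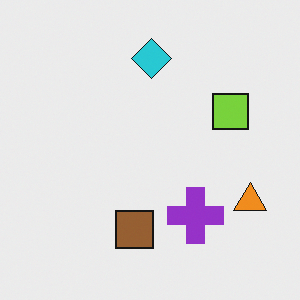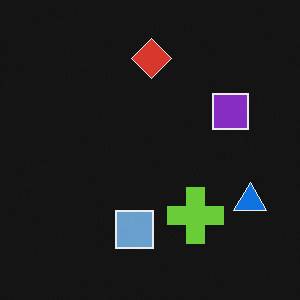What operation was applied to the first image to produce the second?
Color-inverted (negative).

The light background has become dark and every shape's color is its complement — a photographic negative.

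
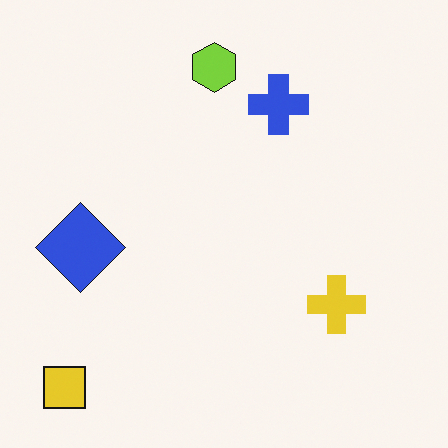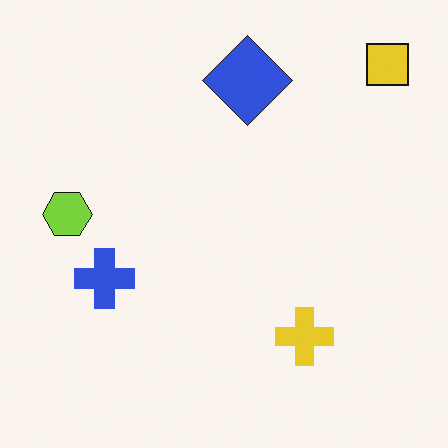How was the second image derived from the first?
The image was transposed (reflected across the top-left ↔ bottom-right diagonal).

Shapes have swapped their row and column positions — what was in the top-right is now in the bottom-left — a diagonal reflection.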